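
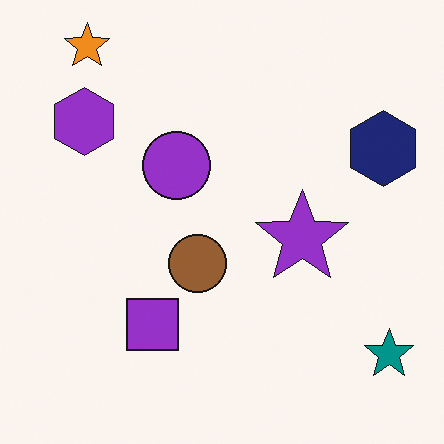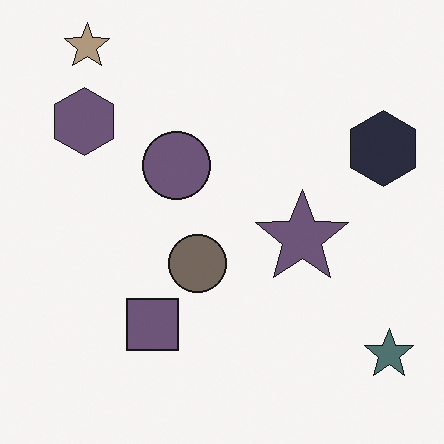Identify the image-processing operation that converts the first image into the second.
This is the original image made much more muted (saturation change).

All colors are more muted and greyish — a global saturation change.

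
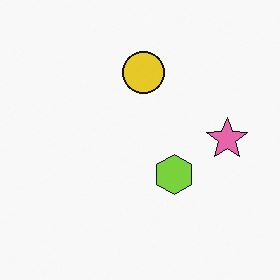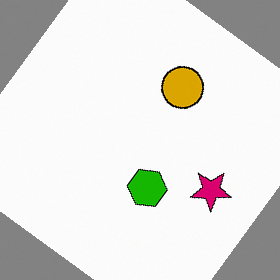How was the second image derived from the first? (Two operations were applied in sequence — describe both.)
Given much higher contrast, then rotated clockwise by a large amount — several tens of degrees.

Tones are pushed away from mid-grey across the whole image — a global contrast change. Every shape is tilted by the same angle and the image corners show triangular fill wedges — a whole-image rotation by a non-right angle.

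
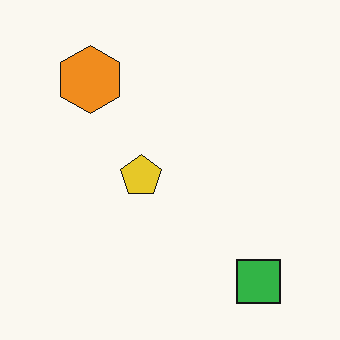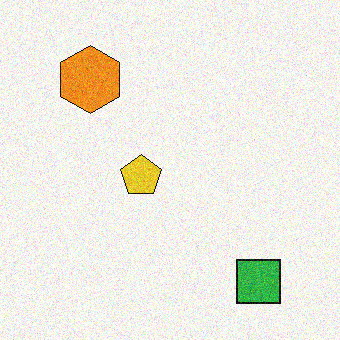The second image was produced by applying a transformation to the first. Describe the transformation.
The second image is the first degraded with visible gaussian noise.

Random speckle covers the whole image, including the flat background.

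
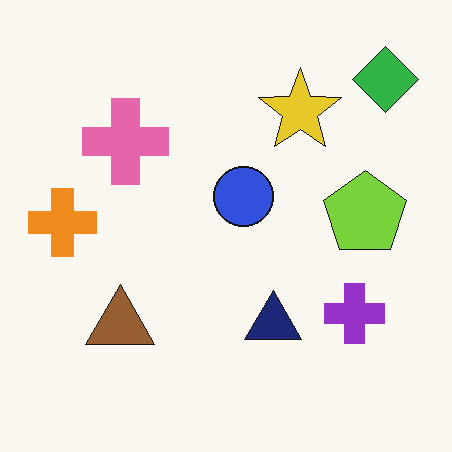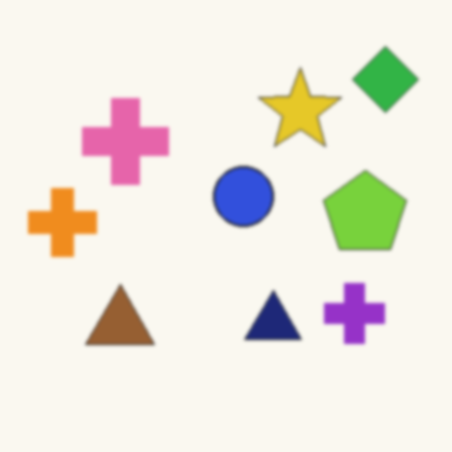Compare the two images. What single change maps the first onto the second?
The image was slightly softened.

Shape edges and outlines are uniformly softened across the whole image.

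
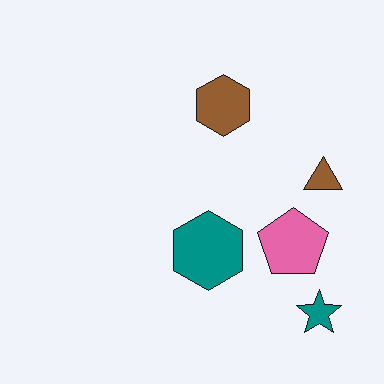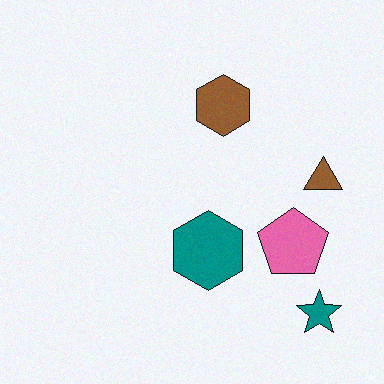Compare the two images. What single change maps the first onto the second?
It was degraded with subtle gaussian noise.

Random speckle covers the whole image, including the flat background.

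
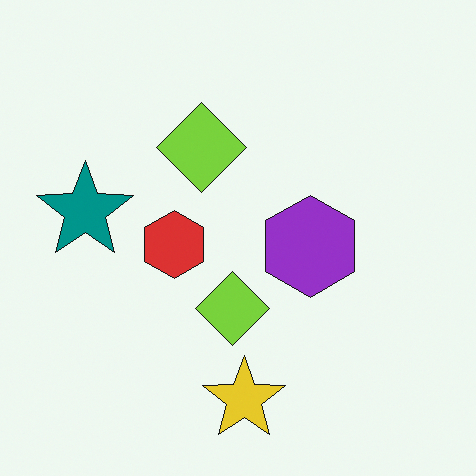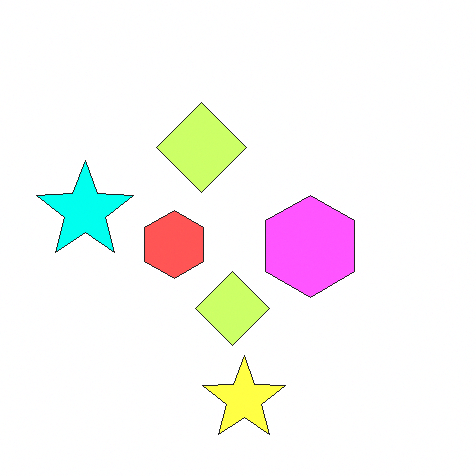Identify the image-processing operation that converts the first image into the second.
The second image is the first noticeably brightened.

Every pixel — background and shapes alike — is uniformly brightened.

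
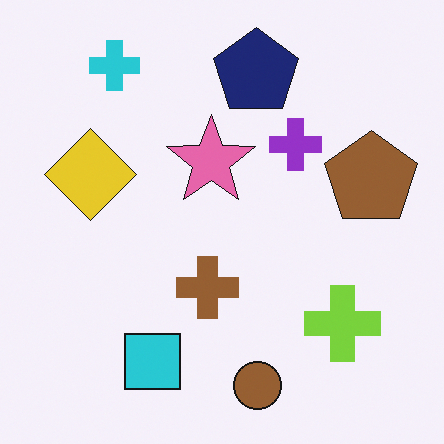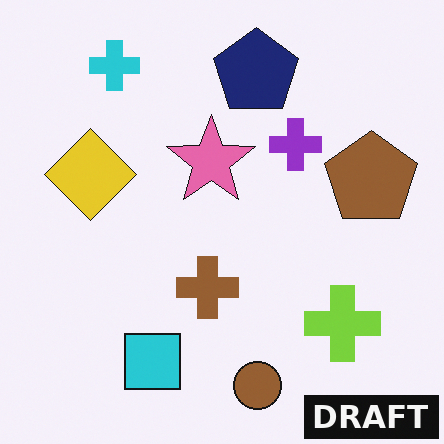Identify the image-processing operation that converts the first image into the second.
The transformation is: watermarked with the text "DRAFT" in the lower-right corner.

A dark label reading "DRAFT" appears in the lower-right corner.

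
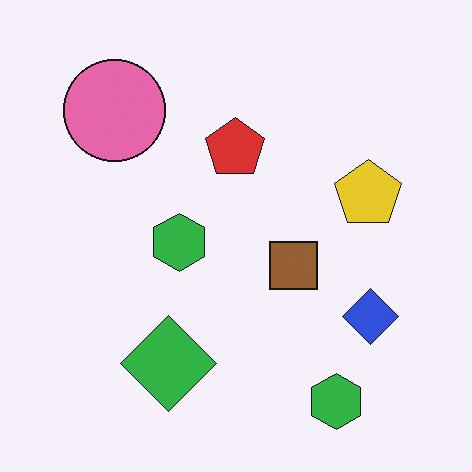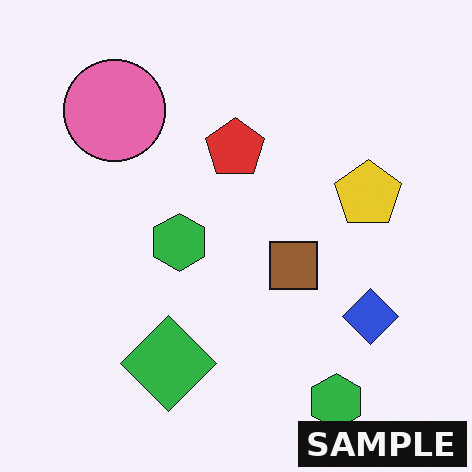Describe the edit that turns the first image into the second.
It was watermarked with the text "SAMPLE" in the lower-right corner.

A dark label reading "SAMPLE" appears in the lower-right corner.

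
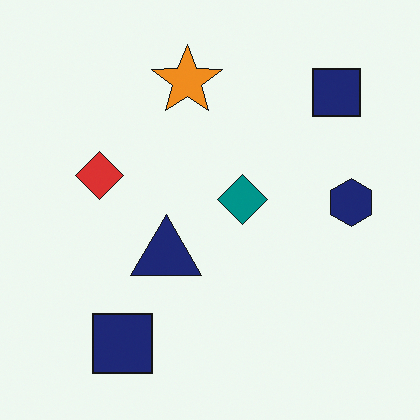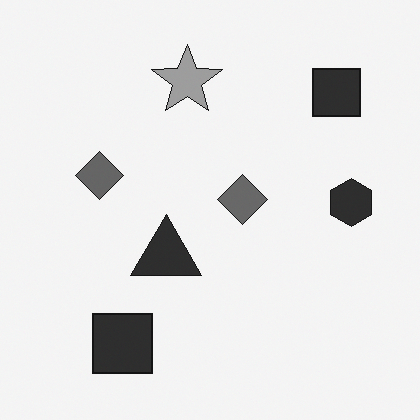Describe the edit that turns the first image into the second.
This is the original image converted to grayscale.

All color is removed — every shape is now a shade of grey.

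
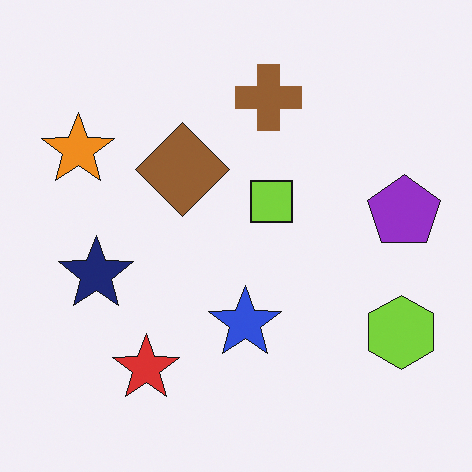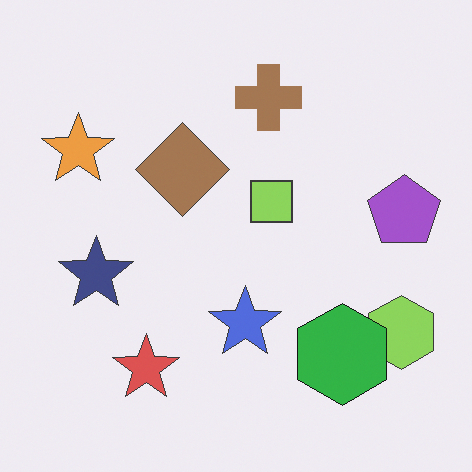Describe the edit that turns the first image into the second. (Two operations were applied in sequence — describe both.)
The transformation is: given slightly reduced contrast, then overlaid with an additional green hexagon.

Tones are pushed toward mid-grey across the whole image — a global contrast change. A green hexagon appears in the second image that is absent from the first.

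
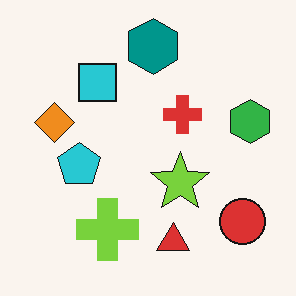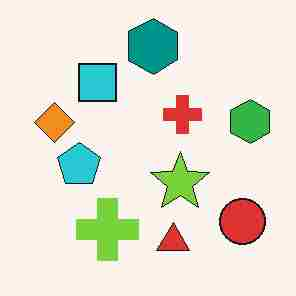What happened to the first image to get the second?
The image was heavily JPEG-compressed with obvious blocking artifacts.

Blocky 8×8 compression artifacts appear around shape edges and the flat background shows ringing — characteristic JPEG degradation.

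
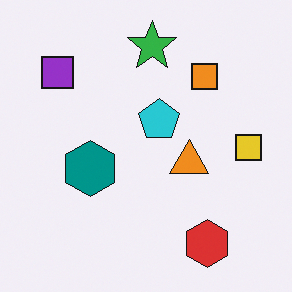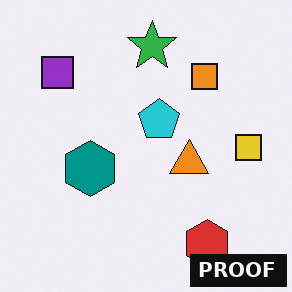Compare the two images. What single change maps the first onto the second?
Watermarked with the text "PROOF" in the lower-right corner.

A dark label reading "PROOF" appears in the lower-right corner.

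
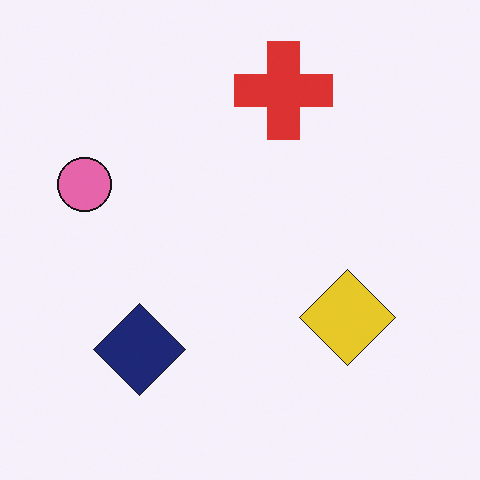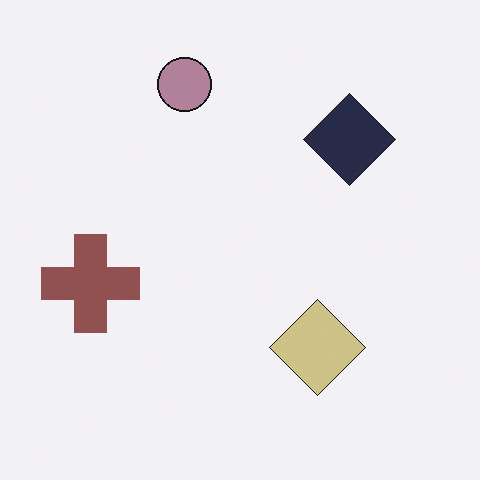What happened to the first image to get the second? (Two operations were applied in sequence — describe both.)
The second image is the first heavily desaturated, then transposed (reflected across the top-left ↔ bottom-right diagonal).

All colors are more muted and greyish — a global saturation change. Shapes have swapped their row and column positions — what was in the top-right is now in the bottom-left — a diagonal reflection.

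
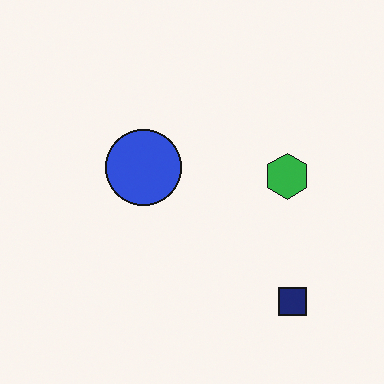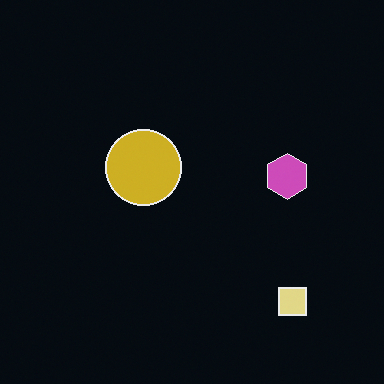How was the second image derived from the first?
The transformation is: color-inverted (negative).

The light background has become dark and every shape's color is its complement — a photographic negative.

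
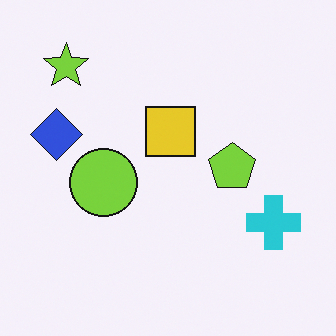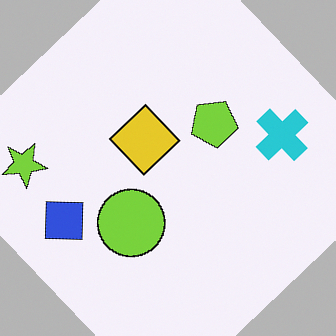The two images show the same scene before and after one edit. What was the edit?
Rotated counter-clockwise by a large amount — several tens of degrees.

Every shape is tilted by the same angle and the image corners show triangular fill wedges — a whole-image rotation by a non-right angle.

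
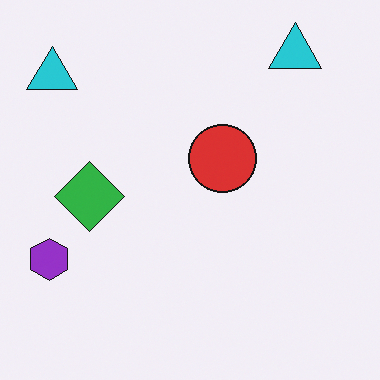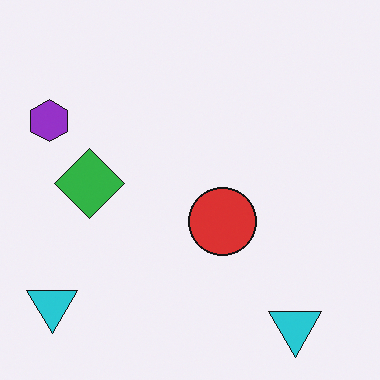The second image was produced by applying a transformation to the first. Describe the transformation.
Flipped vertically (top ↔ bottom).

The purple hexagon is in the bottom-left of the first image and the top-left of the second — shapes on opposite sides of the horizontal midline have swapped in a mirror flip.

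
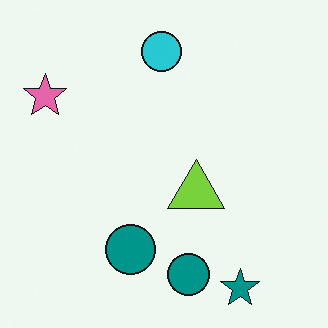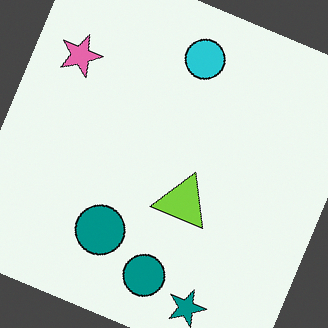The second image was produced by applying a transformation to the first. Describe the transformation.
The second image is the first rotated clockwise by a moderate amount.

Every shape is tilted by the same angle and the image corners show triangular fill wedges — a whole-image rotation by a non-right angle.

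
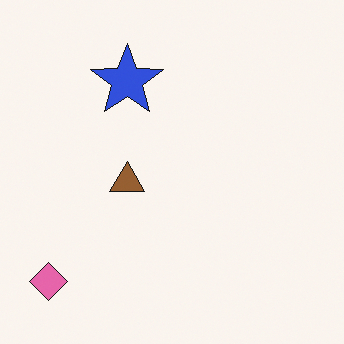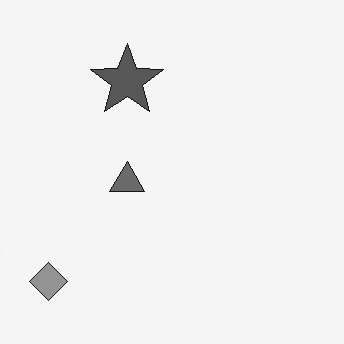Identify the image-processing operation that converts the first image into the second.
The transformation is: converted to grayscale.

All color is removed — every shape is now a shade of grey.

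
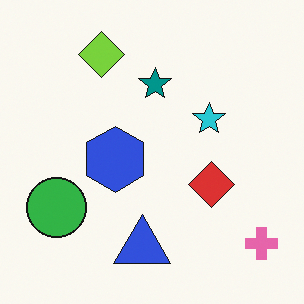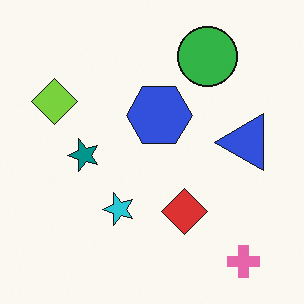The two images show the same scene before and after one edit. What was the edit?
The second image is the first transposed (reflected across the top-left ↔ bottom-right diagonal).

Shapes have swapped their row and column positions — what was in the top-right is now in the bottom-left — a diagonal reflection.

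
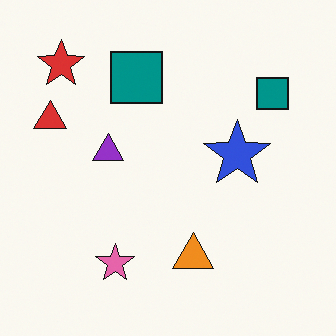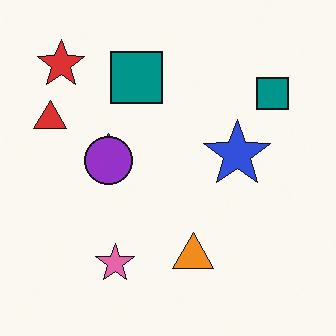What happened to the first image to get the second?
The second image is the first overlaid with an additional purple circle.

A purple circle appears in the second image that is absent from the first.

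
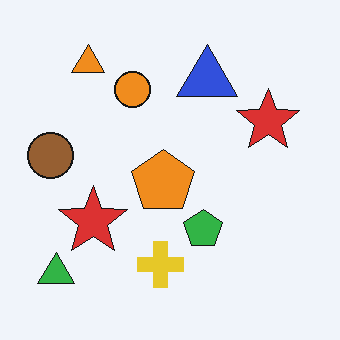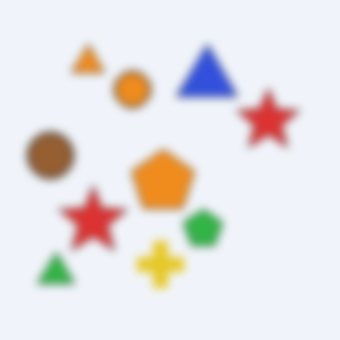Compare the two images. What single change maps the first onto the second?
This is the original image noticeably gaussian-blurred.

Shape edges and outlines are uniformly softened across the whole image.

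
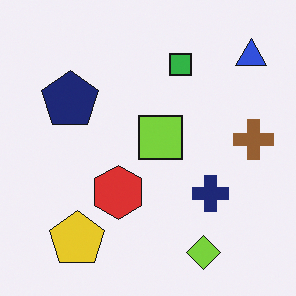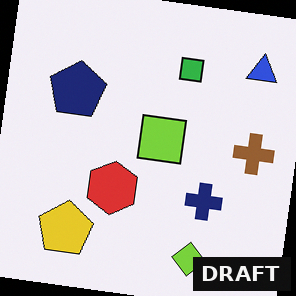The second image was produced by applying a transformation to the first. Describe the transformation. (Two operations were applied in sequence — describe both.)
This is the original image rotated clockwise by a few degrees, then watermarked with the text "DRAFT" in the lower-right corner.

Every shape is tilted by the same angle and the image corners show triangular fill wedges — a whole-image rotation by a non-right angle. A dark label reading "DRAFT" appears in the lower-right corner.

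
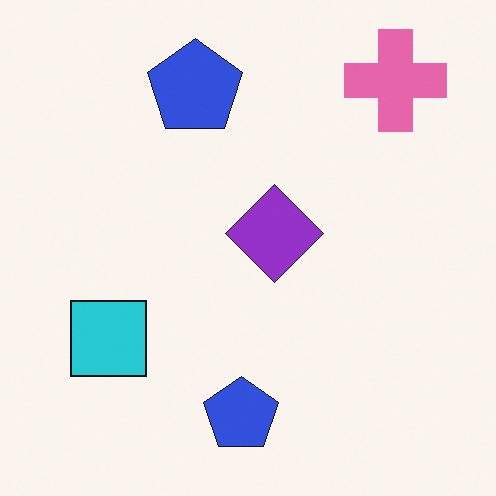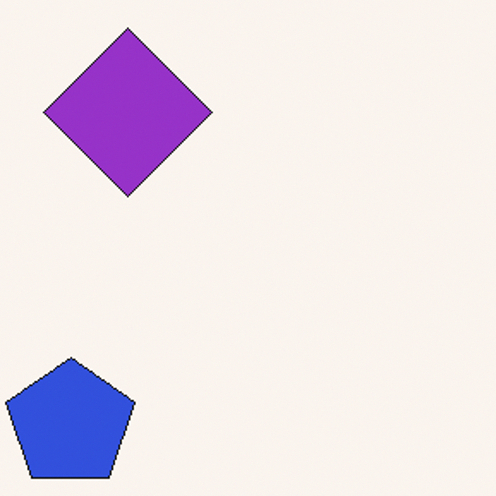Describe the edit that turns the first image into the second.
The second image is the first cropped to a noticeably smaller region and rescaled.

The visible shapes are larger and the field of view is narrower; shapes near the original edges may be partly or wholly outside the frame — a crop-and-rescale.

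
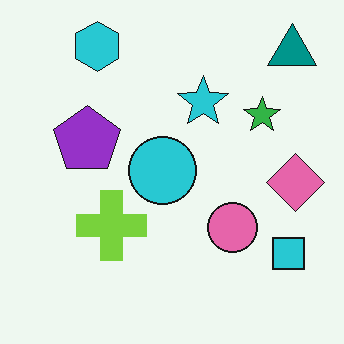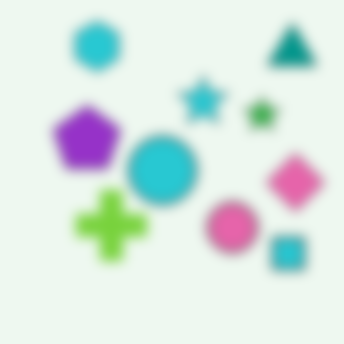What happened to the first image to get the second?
The second image is the first strongly gaussian-blurred.

Shape edges and outlines are uniformly softened across the whole image.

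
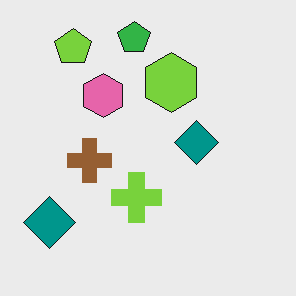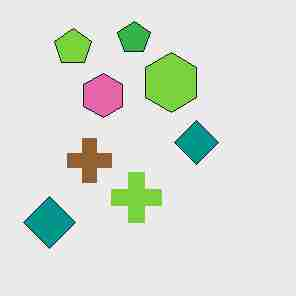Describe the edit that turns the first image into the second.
It was degraded with heavy JPEG compression.

Blocky 8×8 compression artifacts appear around shape edges and the flat background shows ringing — characteristic JPEG degradation.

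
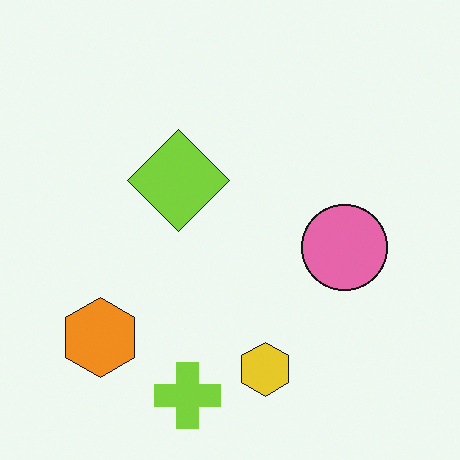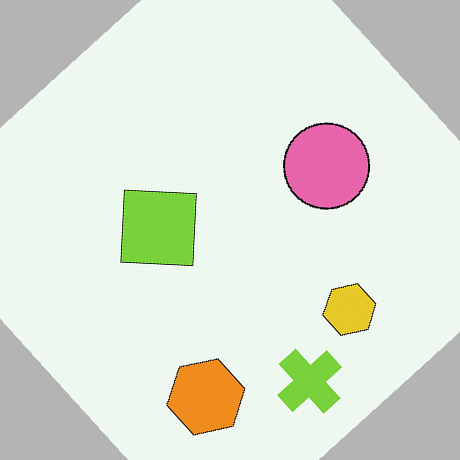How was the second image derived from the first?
It was rotated counter-clockwise by a large amount — several tens of degrees.

Every shape is tilted by the same angle and the image corners show triangular fill wedges — a whole-image rotation by a non-right angle.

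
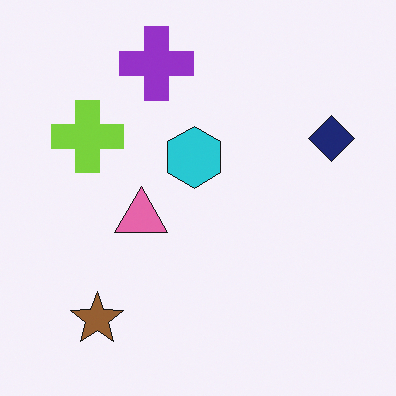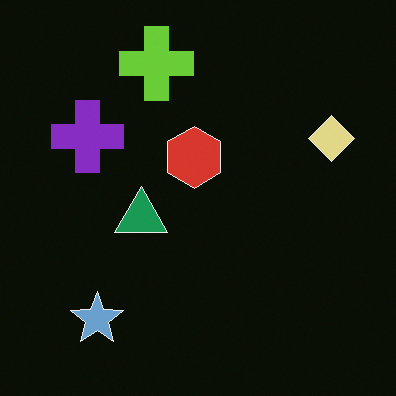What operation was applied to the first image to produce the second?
This is the original image color-inverted (negative).

The light background has become dark and every shape's color is its complement — a photographic negative.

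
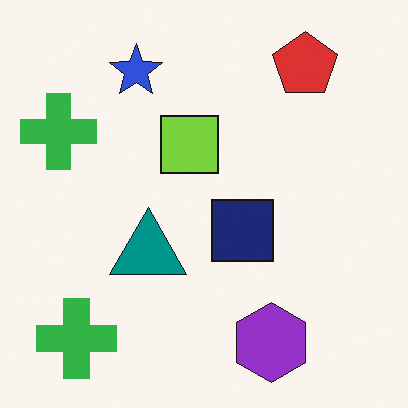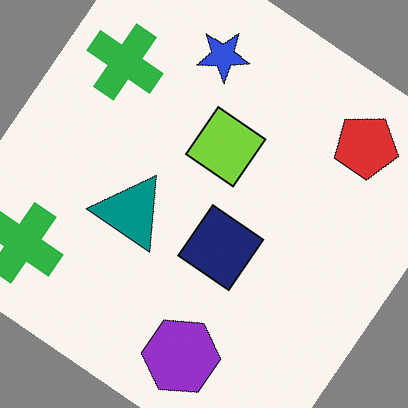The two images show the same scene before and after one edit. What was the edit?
It was rotated clockwise by a large amount — several tens of degrees.

Every shape is tilted by the same angle and the image corners show triangular fill wedges — a whole-image rotation by a non-right angle.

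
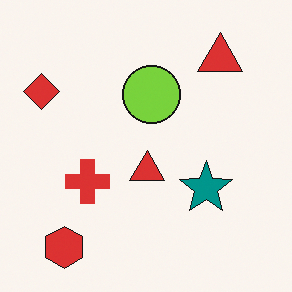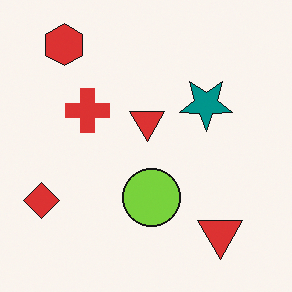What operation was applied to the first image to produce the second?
The image was flipped vertically (top ↔ bottom).

The red hexagon is in the bottom-left of the first image and the top-left of the second — shapes on opposite sides of the horizontal midline have swapped in a mirror flip.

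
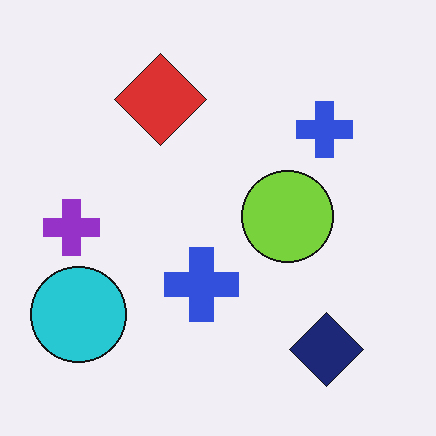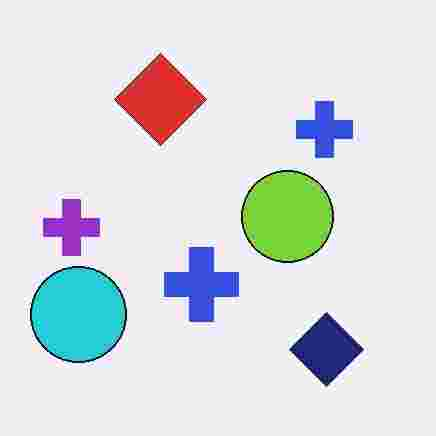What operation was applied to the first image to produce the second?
It was degraded with heavy JPEG compression.

Blocky 8×8 compression artifacts appear around shape edges and the flat background shows ringing — characteristic JPEG degradation.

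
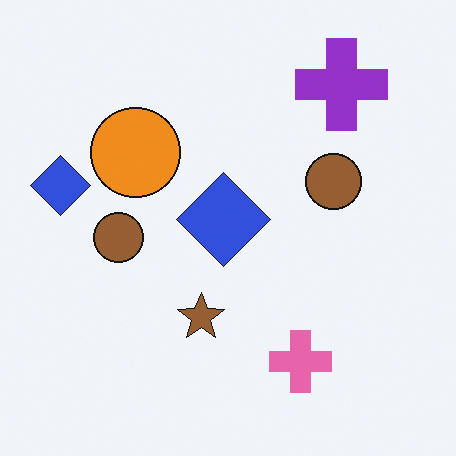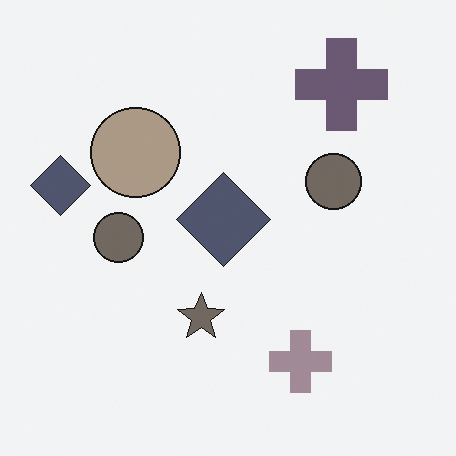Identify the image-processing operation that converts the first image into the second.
Heavily desaturated.

All colors are more muted and greyish — a global saturation change.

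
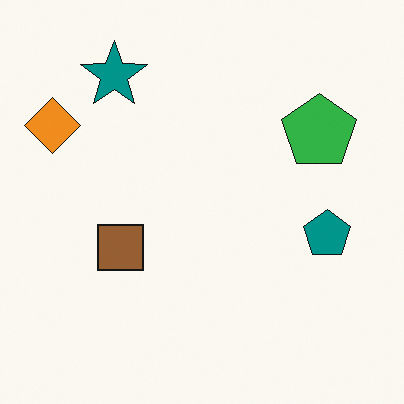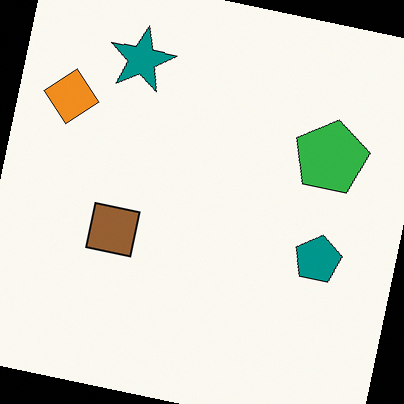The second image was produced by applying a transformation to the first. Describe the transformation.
It was rotated clockwise by a slight angle.

Every shape is tilted by the same angle and the image corners show triangular fill wedges — a whole-image rotation by a non-right angle.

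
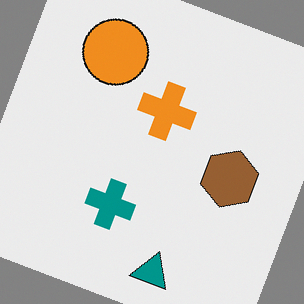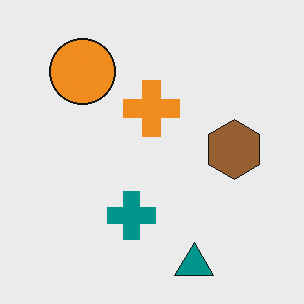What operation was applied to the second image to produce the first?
This is the original image rotated clockwise by a clearly visible amount.

Every shape is tilted by the same angle and the image corners show triangular fill wedges — a whole-image rotation by a non-right angle.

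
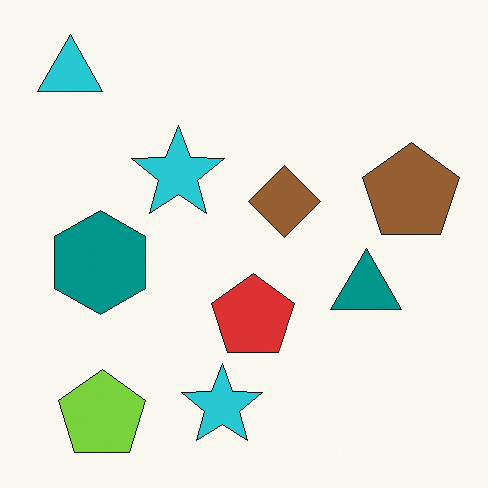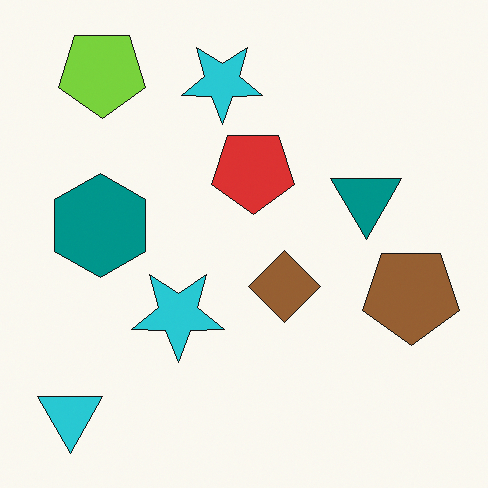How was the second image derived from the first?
It was flipped vertically (top ↔ bottom).

The cyan triangle is in the top-left of the first image and the bottom-left of the second — shapes on opposite sides of the horizontal midline have swapped in a mirror flip.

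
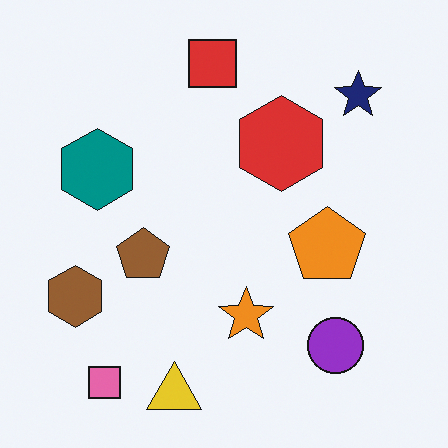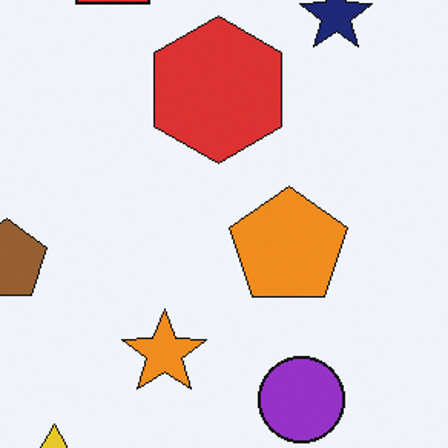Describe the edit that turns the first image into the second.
The transformation is: cropped to a modestly smaller region and rescaled.

The visible shapes are larger and the field of view is narrower; shapes near the original edges may be partly or wholly outside the frame — a crop-and-rescale.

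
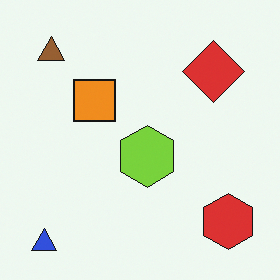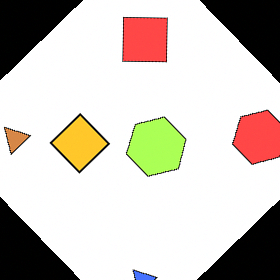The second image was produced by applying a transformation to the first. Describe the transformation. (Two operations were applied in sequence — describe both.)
The transformation is: brightened a lot, then rotated counter-clockwise by a large amount — several tens of degrees.

Every pixel — background and shapes alike — is uniformly brightened. Every shape is tilted by the same angle and the image corners show triangular fill wedges — a whole-image rotation by a non-right angle.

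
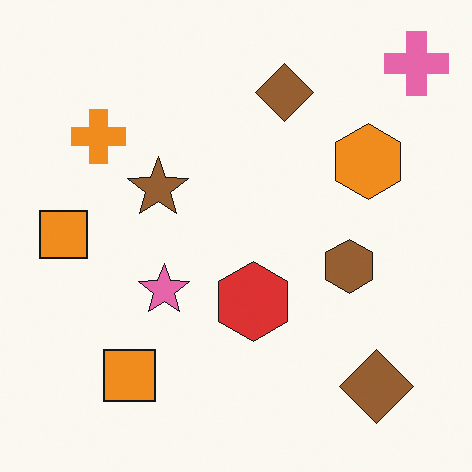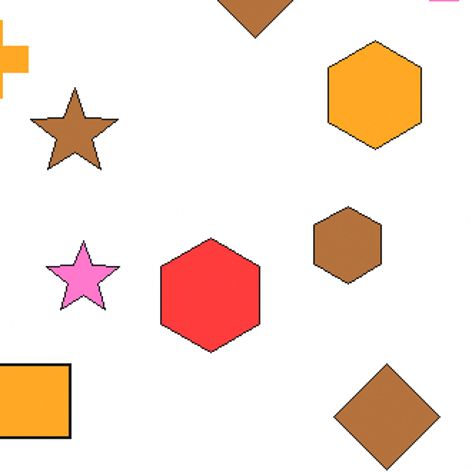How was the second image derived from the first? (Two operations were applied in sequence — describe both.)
It was slightly brightened, then cropped slightly and scaled back up.

Every pixel — background and shapes alike — is uniformly brightened. The visible shapes are larger and the field of view is narrower; shapes near the original edges may be partly or wholly outside the frame — a crop-and-rescale.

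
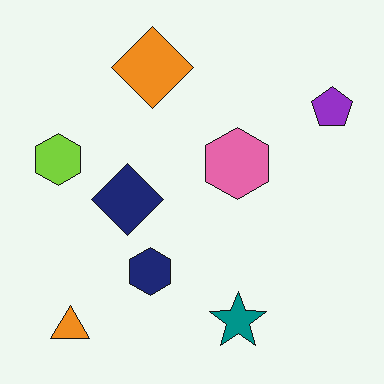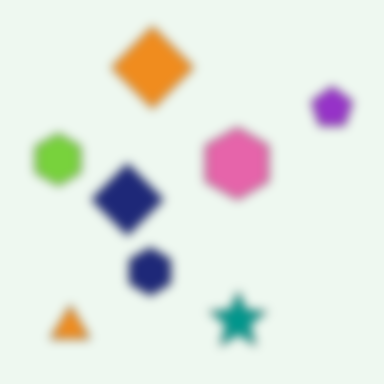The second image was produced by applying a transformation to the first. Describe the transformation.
This is the original image heavily blurred.

Shape edges and outlines are uniformly softened across the whole image.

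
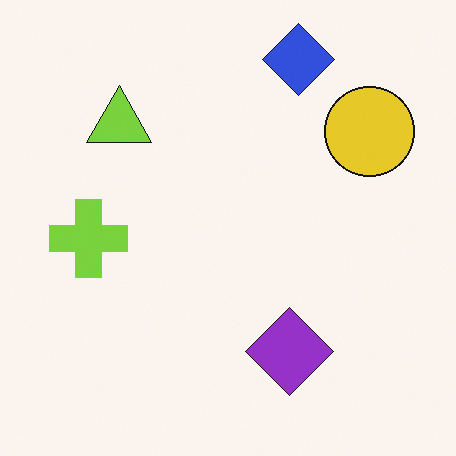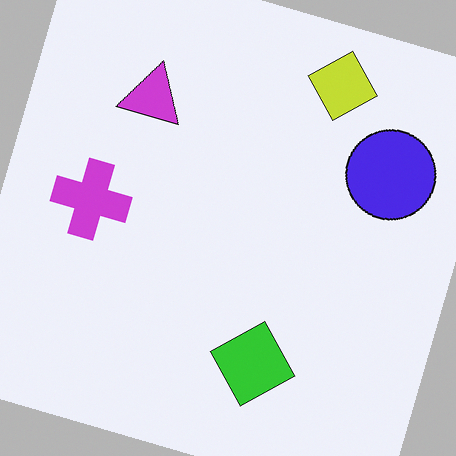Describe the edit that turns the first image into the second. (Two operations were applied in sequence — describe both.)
It was hue-shifted through roughly half the color wheel, then rotated clockwise by a clearly visible amount.

Every shape's color has rotated by the same amount around the hue wheel — a uniform hue shift. Every shape is tilted by the same angle and the image corners show triangular fill wedges — a whole-image rotation by a non-right angle.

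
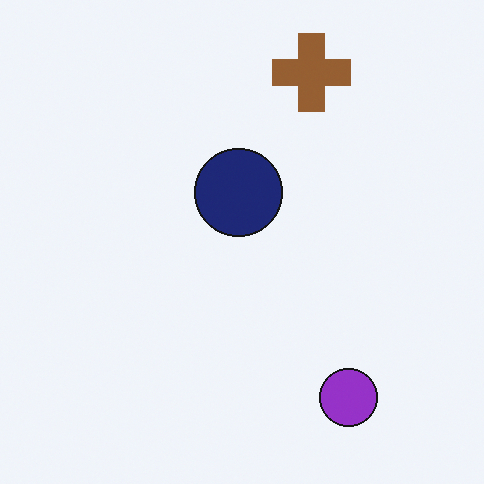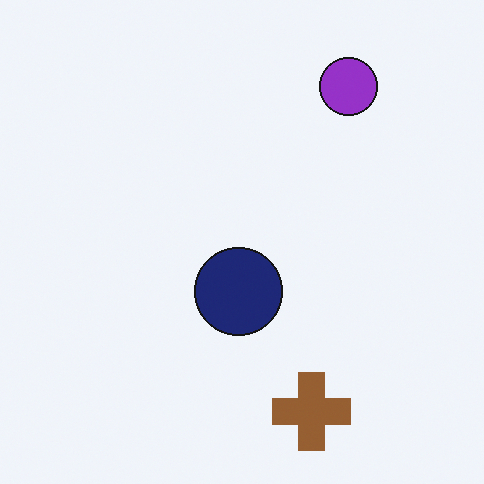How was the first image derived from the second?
Flipped vertically (top ↔ bottom).

The brown cross is in the bottom of the second image and the top of the first — shapes on opposite sides of the horizontal midline have swapped in a mirror flip.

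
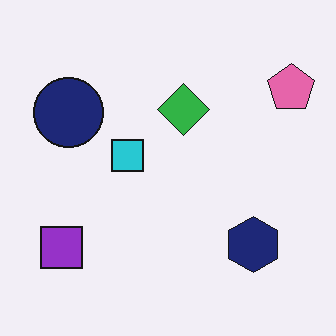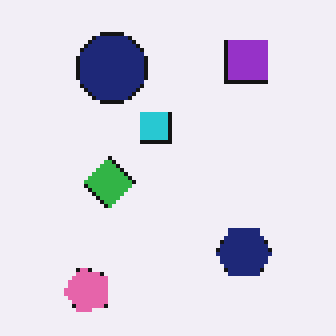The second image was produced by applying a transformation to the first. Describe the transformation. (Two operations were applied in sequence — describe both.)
Transposed (reflected across the top-left ↔ bottom-right diagonal), then lightly pixelated (a mild mosaic effect).

Shapes have swapped their row and column positions — what was in the top-right is now in the bottom-left — a diagonal reflection. Shapes are reduced to large square blocks; fine edges and outlines are lost — a downscale-then-upscale (mosaic) effect.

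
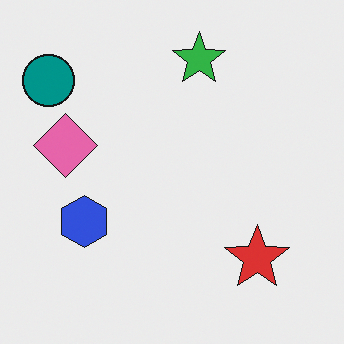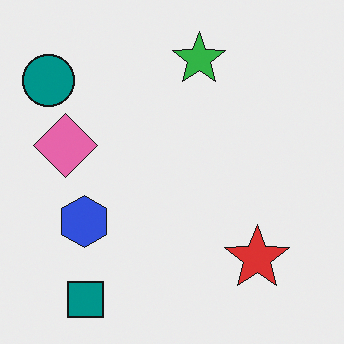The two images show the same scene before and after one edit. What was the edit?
The second image is the first overlaid with an additional teal square.

A teal square appears in the second image that is absent from the first.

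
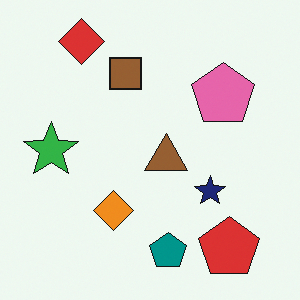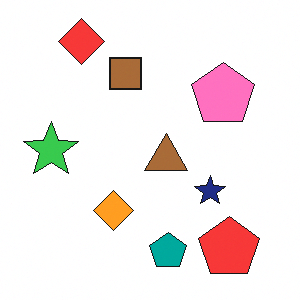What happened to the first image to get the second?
It was brightened a little.

Every pixel — background and shapes alike — is uniformly brightened.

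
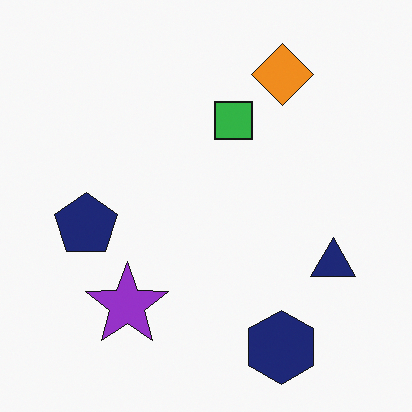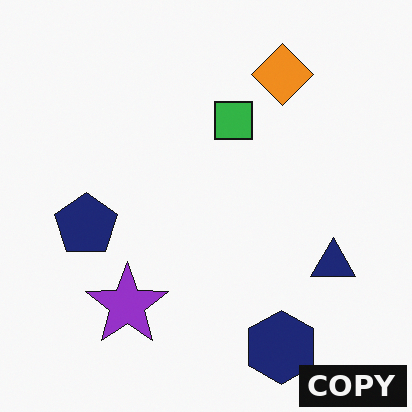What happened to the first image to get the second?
The transformation is: watermarked with the text "COPY" in the lower-right corner.

A dark label reading "COPY" appears in the lower-right corner.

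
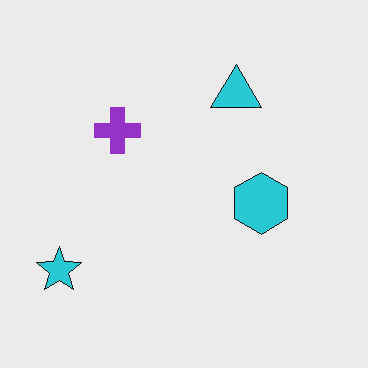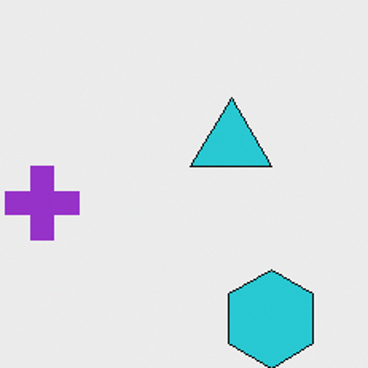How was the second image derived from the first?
It was cropped to a modestly smaller region and rescaled.

The visible shapes are larger and the field of view is narrower; shapes near the original edges may be partly or wholly outside the frame — a crop-and-rescale.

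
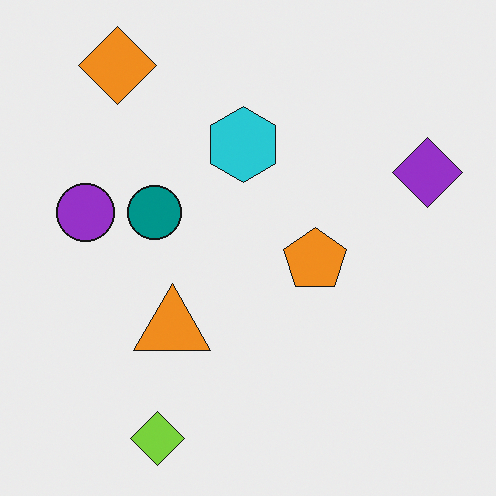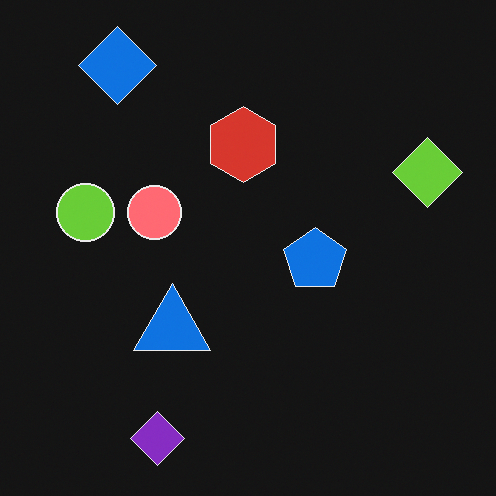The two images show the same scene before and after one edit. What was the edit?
It was color-inverted (negative).

The light background has become dark and every shape's color is its complement — a photographic negative.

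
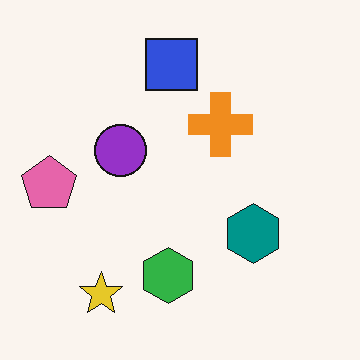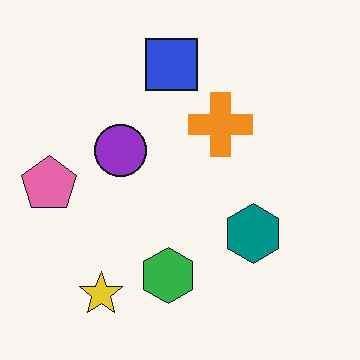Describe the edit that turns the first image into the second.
The second image is the first JPEG-compressed with visible artifacts.

Blocky 8×8 compression artifacts appear around shape edges and the flat background shows ringing — characteristic JPEG degradation.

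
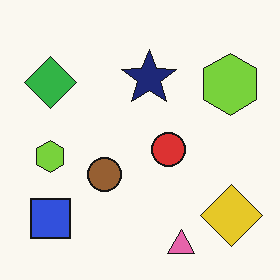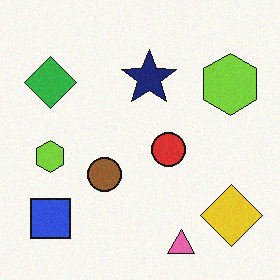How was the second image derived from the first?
This is the original image degraded with light additive noise.

Random speckle covers the whole image, including the flat background.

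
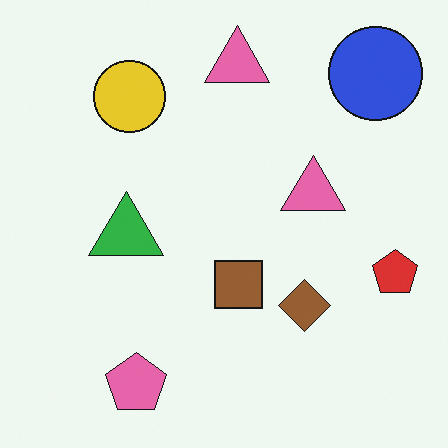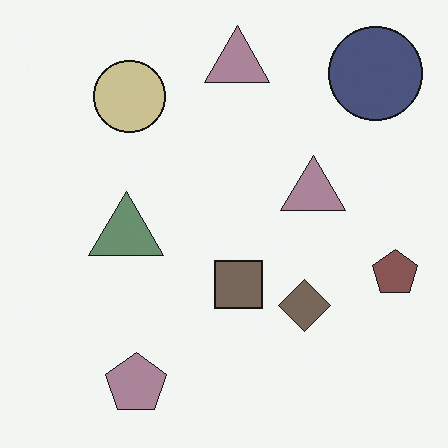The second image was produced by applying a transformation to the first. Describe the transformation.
The image was made much more muted (saturation change).

All colors are more muted and greyish — a global saturation change.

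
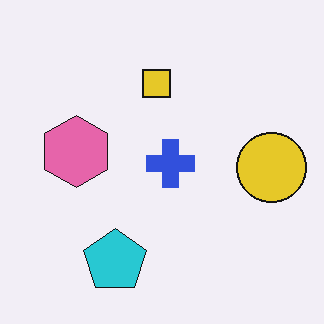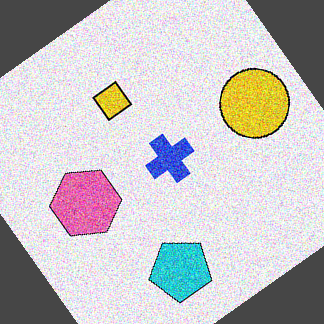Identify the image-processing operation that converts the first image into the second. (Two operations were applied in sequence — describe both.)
The transformation is: degraded with a thick layer of grain, then rotated counter-clockwise by a large amount — several tens of degrees.

Random speckle covers the whole image, including the flat background. Every shape is tilted by the same angle and the image corners show triangular fill wedges — a whole-image rotation by a non-right angle.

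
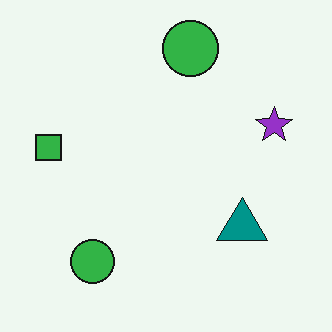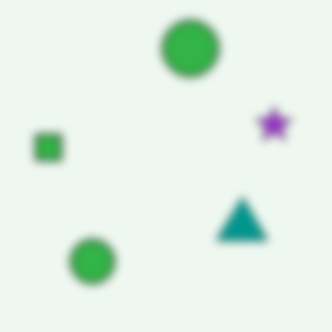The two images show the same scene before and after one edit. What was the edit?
This is the original image noticeably gaussian-blurred.

Shape edges and outlines are uniformly softened across the whole image.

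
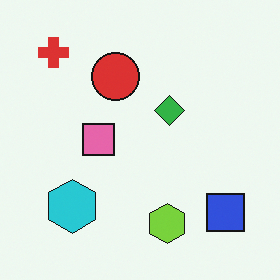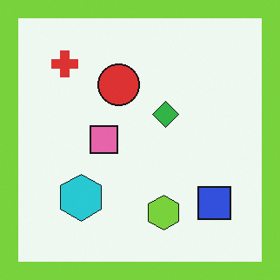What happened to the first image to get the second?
It was framed with a lime border.

A solid lime frame runs around the edge of the second image, with the content slightly shrunk inside it.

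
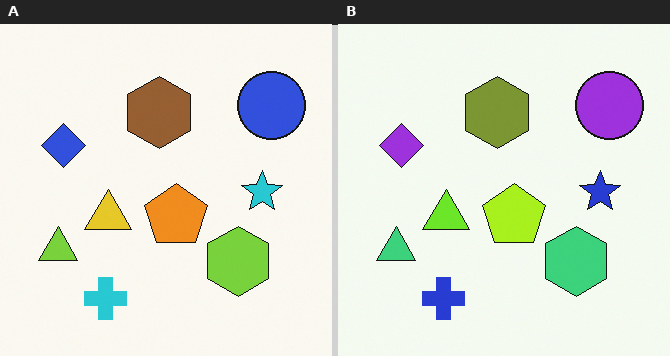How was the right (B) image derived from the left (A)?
It was hue-shifted by a small amount.

Every shape's color has rotated by the same amount around the hue wheel — a uniform hue shift.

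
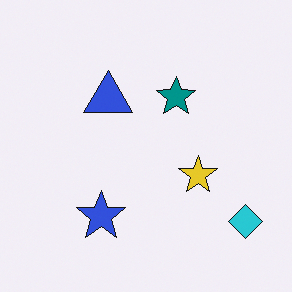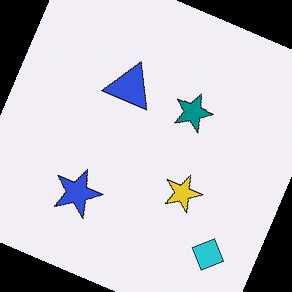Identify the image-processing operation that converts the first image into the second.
This is the original image rotated clockwise by a moderate amount.

Every shape is tilted by the same angle and the image corners show triangular fill wedges — a whole-image rotation by a non-right angle.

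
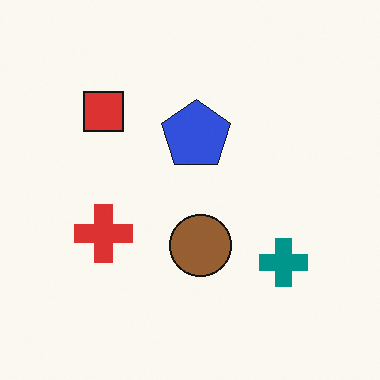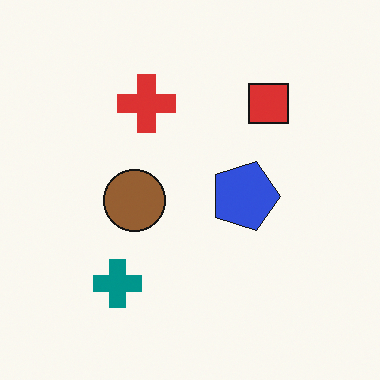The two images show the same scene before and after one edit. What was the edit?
This is the original image rotated 90° clockwise.

The teal cross sits in the bottom-right of the first image and the bottom-left of the second — consistent with a whole-image 90° clockwise rotation.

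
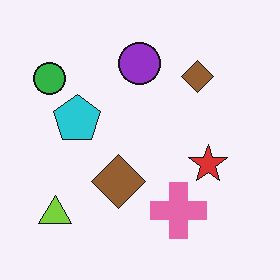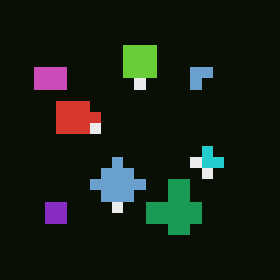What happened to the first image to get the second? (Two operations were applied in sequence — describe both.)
It was color-inverted (negative), then heavily pixelated into large blocks.

The light background has become dark and every shape's color is its complement — a photographic negative. Shapes are reduced to large square blocks; fine edges and outlines are lost — a downscale-then-upscale (mosaic) effect.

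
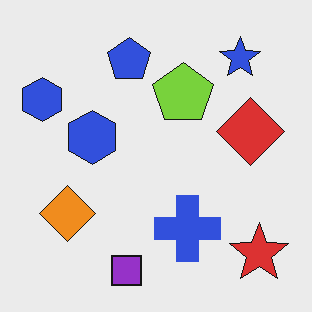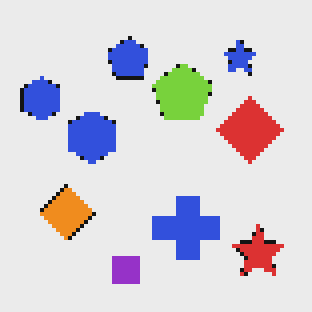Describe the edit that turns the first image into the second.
This is the original image lightly pixelated (a mild mosaic effect).

Shapes are reduced to large square blocks; fine edges and outlines are lost — a downscale-then-upscale (mosaic) effect.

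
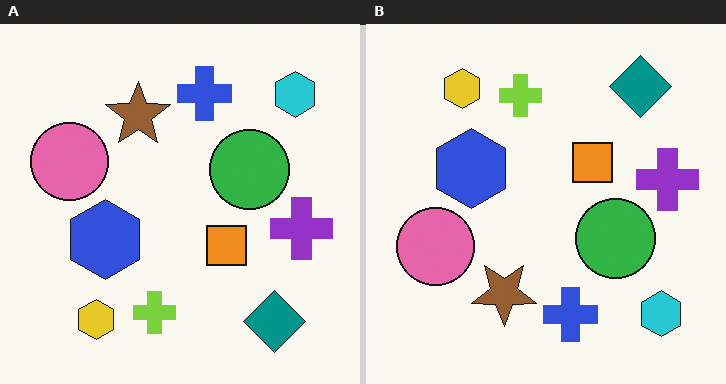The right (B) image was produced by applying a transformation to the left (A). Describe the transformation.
The transformation is: flipped vertically (top ↔ bottom).

The teal diamond is in the bottom-right of the left (A) image and the top-right of the right (B) — shapes on opposite sides of the horizontal midline have swapped in a mirror flip.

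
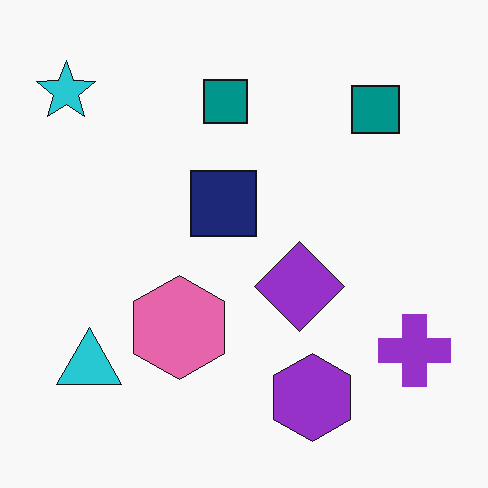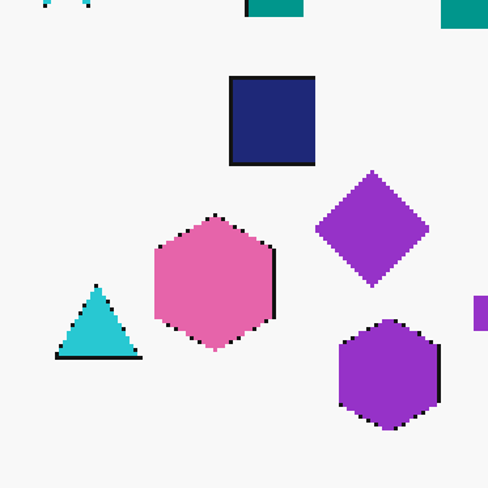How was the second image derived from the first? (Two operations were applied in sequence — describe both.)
The transformation is: mildly pixelated, then cropped slightly and scaled back up.

Shapes are reduced to large square blocks; fine edges and outlines are lost — a downscale-then-upscale (mosaic) effect. The visible shapes are larger and the field of view is narrower; shapes near the original edges may be partly or wholly outside the frame — a crop-and-rescale.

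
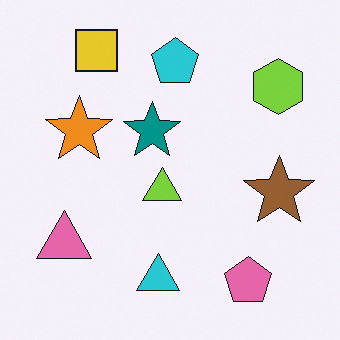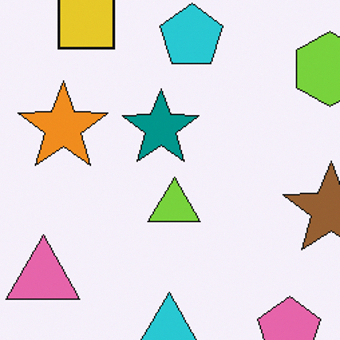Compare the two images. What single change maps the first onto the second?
The image was cropped to a modestly smaller region and rescaled.

The visible shapes are larger and the field of view is narrower; shapes near the original edges may be partly or wholly outside the frame — a crop-and-rescale.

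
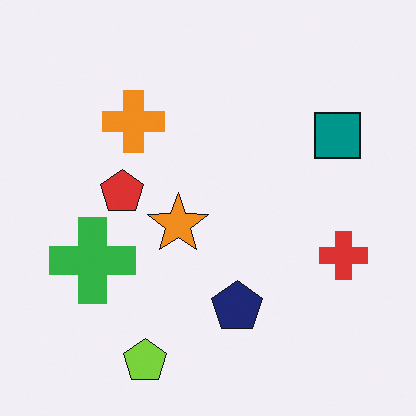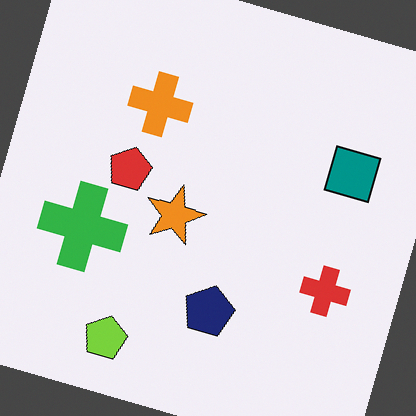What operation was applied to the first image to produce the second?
The image was rotated clockwise by a moderate amount.

Every shape is tilted by the same angle and the image corners show triangular fill wedges — a whole-image rotation by a non-right angle.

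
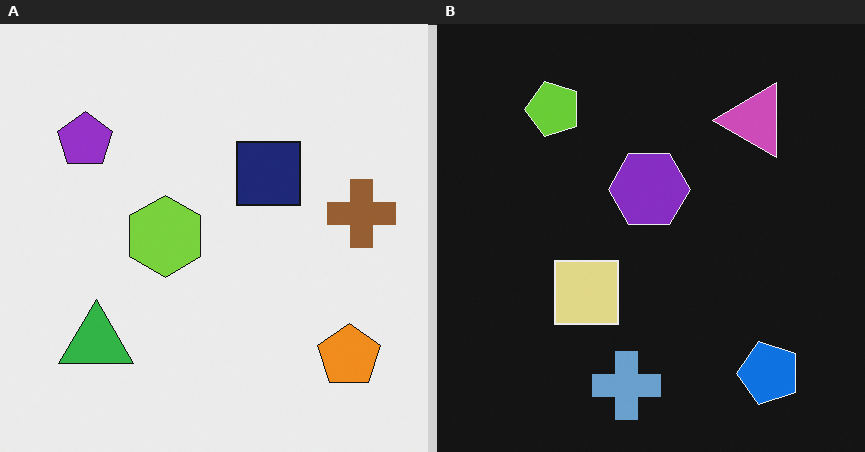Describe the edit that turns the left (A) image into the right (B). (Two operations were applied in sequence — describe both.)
This is the original image transposed (reflected across the top-left ↔ bottom-right diagonal), then color-inverted (negative).

Shapes have swapped their row and column positions — what was in the top-right is now in the bottom-left — a diagonal reflection. The light background has become dark and every shape's color is its complement — a photographic negative.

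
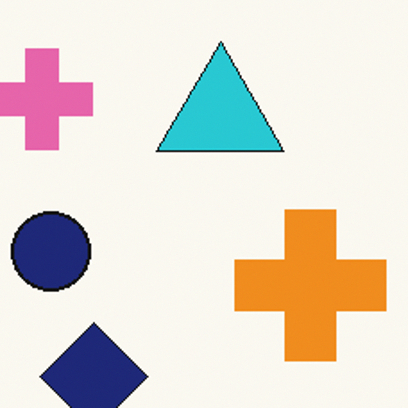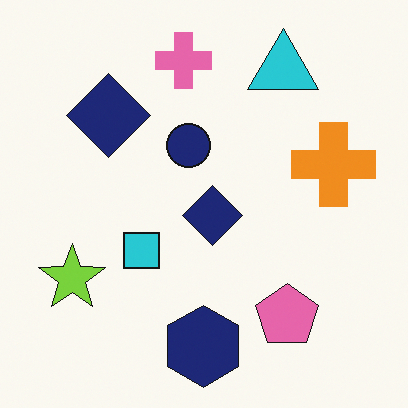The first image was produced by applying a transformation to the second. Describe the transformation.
Cropped tightly and scaled back up.

The visible shapes are larger and the field of view is narrower; shapes near the original edges may be partly or wholly outside the frame — a crop-and-rescale.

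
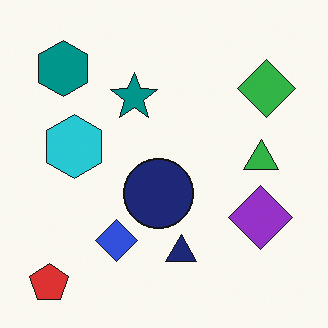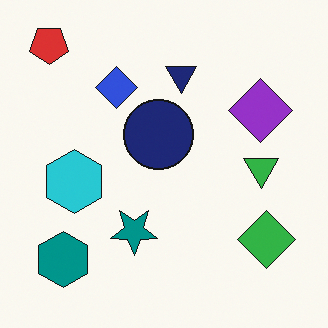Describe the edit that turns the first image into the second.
The image was flipped vertically (top ↔ bottom).

The red pentagon is in the bottom-left of the first image and the top-left of the second — shapes on opposite sides of the horizontal midline have swapped in a mirror flip.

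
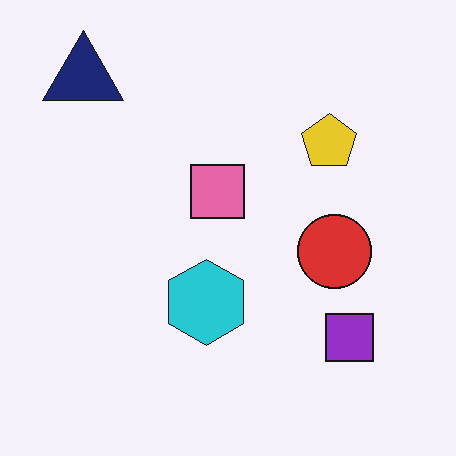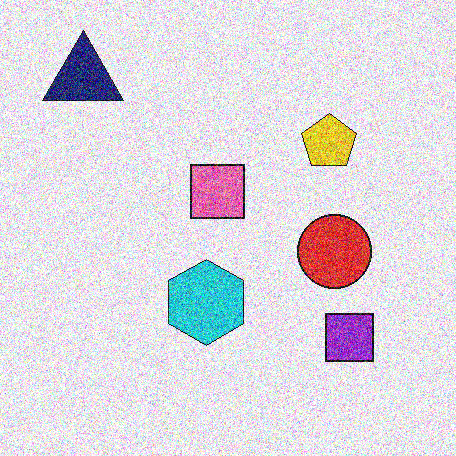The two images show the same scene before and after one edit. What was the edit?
It was degraded with heavy additive noise.

Random speckle covers the whole image, including the flat background.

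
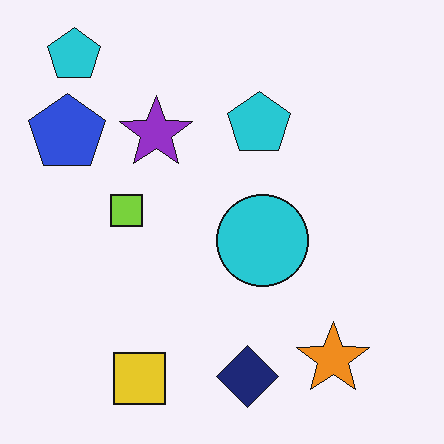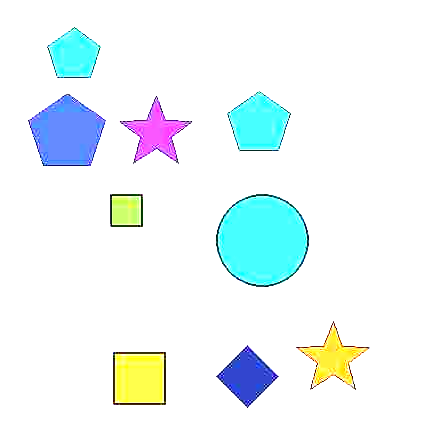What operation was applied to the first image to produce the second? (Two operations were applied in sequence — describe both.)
It was degraded with heavy JPEG compression, then substantially brightened.

Blocky 8×8 compression artifacts appear around shape edges and the flat background shows ringing — characteristic JPEG degradation. Every pixel — background and shapes alike — is uniformly brightened.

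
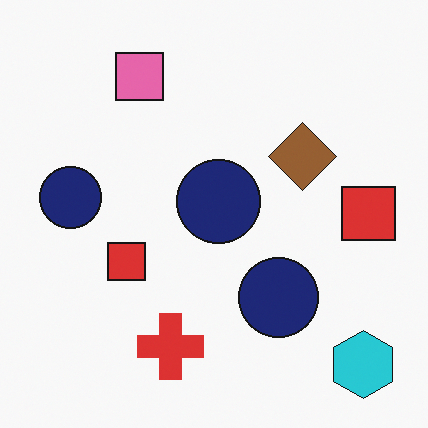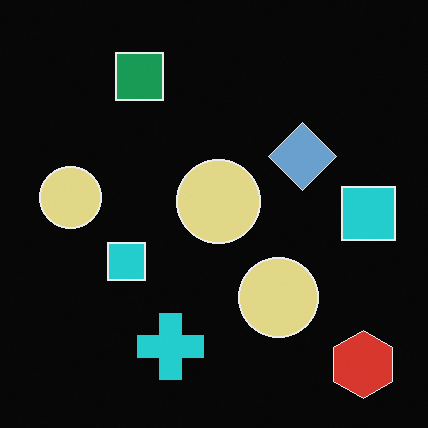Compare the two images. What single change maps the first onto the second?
Color-inverted (negative).

The light background has become dark and every shape's color is its complement — a photographic negative.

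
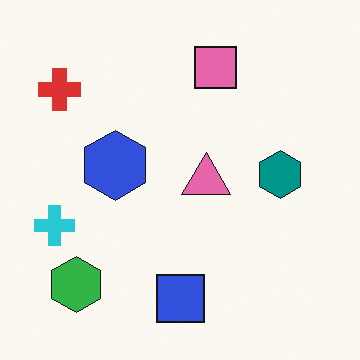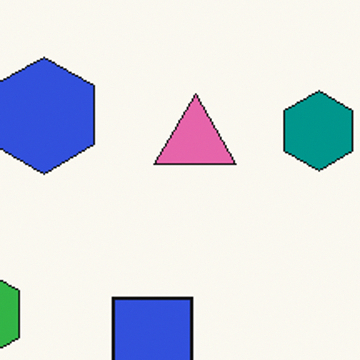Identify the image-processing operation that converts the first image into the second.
This is the original image cropped tightly and scaled back up.

The visible shapes are larger and the field of view is narrower; shapes near the original edges may be partly or wholly outside the frame — a crop-and-rescale.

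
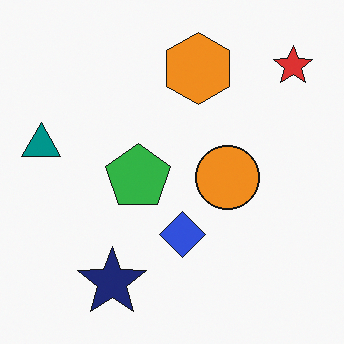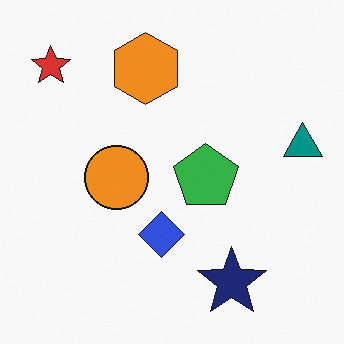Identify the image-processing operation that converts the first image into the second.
The image was flipped horizontally (left ↔ right).

The teal triangle is in the left of the first image and the right of the second — shapes on opposite sides of the vertical midline have swapped in a mirror flip.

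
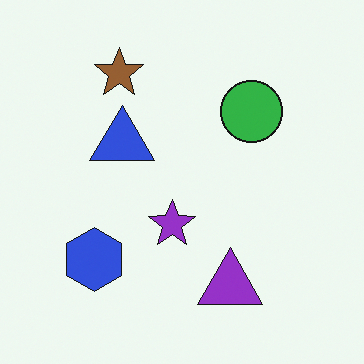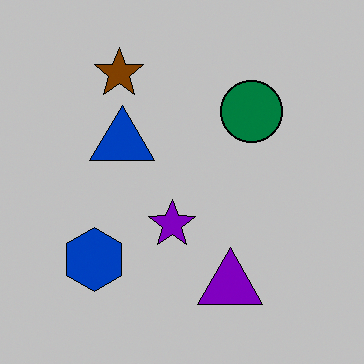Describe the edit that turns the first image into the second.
The second image is the first heavily posterized to just a handful of flat colors.

Each flat color has snapped to a coarser quantized level — most visibly, the near-white background has dropped to a flat grey.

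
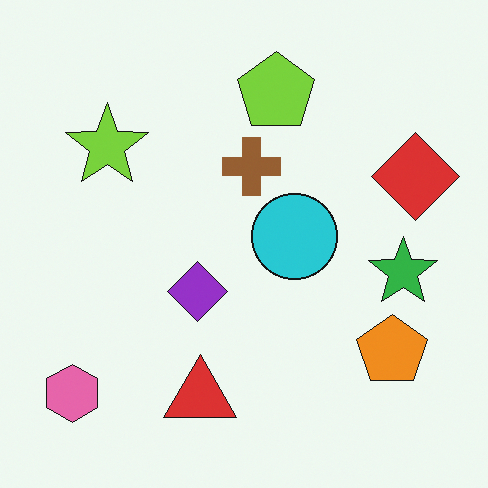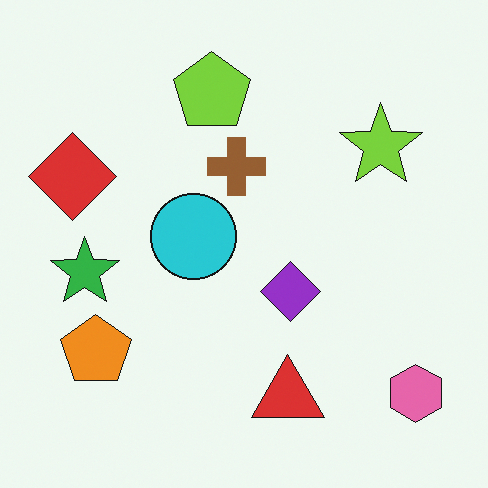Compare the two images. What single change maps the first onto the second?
It was flipped horizontally (left ↔ right).

The pink hexagon is in the bottom-left of the first image and the bottom-right of the second — shapes on opposite sides of the vertical midline have swapped in a mirror flip.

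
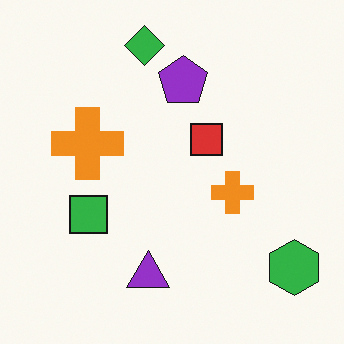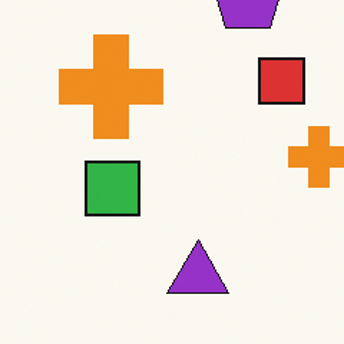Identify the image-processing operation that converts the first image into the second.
Cropped to a modestly smaller region and rescaled.

The visible shapes are larger and the field of view is narrower; shapes near the original edges may be partly or wholly outside the frame — a crop-and-rescale.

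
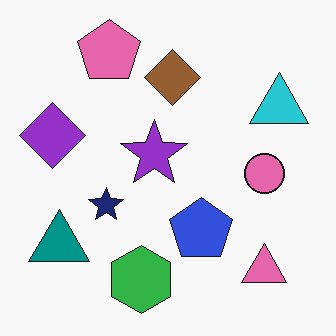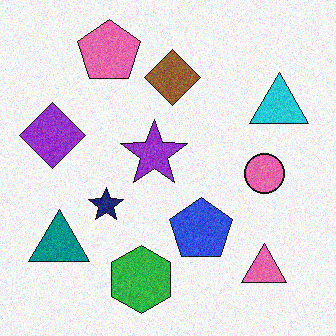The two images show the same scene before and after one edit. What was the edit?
It was degraded with moderate additive noise.

Random speckle covers the whole image, including the flat background.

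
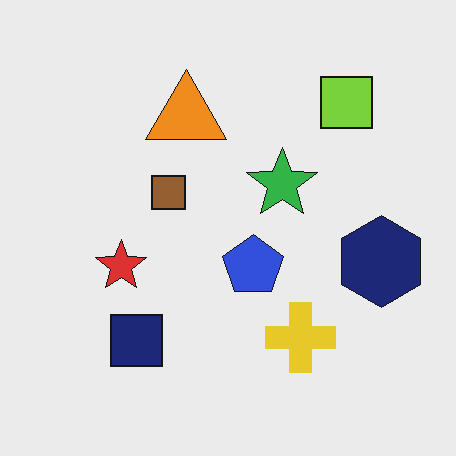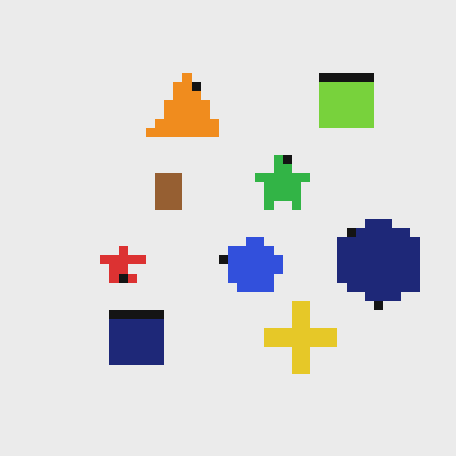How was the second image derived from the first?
The image was heavily pixelated into large blocks.

Shapes are reduced to large square blocks; fine edges and outlines are lost — a downscale-then-upscale (mosaic) effect.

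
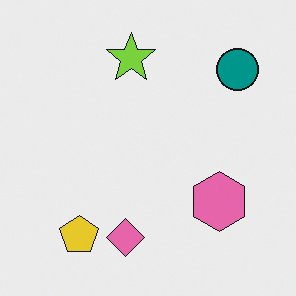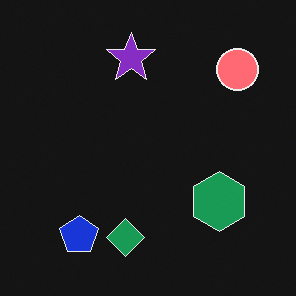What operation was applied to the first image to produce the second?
It was color-inverted (negative).

The light background has become dark and every shape's color is its complement — a photographic negative.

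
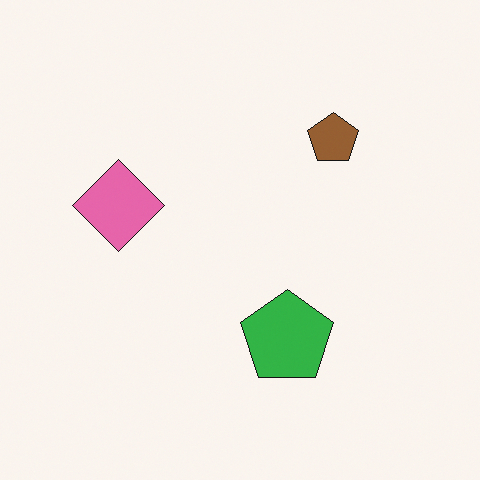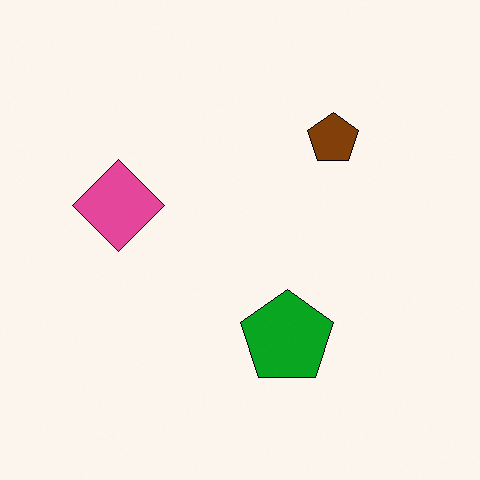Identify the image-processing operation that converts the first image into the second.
It was given slightly increased contrast.

Tones are pushed away from mid-grey across the whole image — a global contrast change.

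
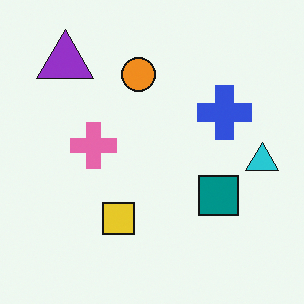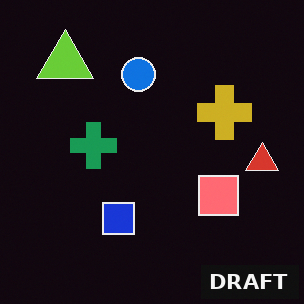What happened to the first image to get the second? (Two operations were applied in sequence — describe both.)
The second image is the first color-inverted (negative), then watermarked with the text "DRAFT" in the lower-right corner.

The light background has become dark and every shape's color is its complement — a photographic negative. A dark label reading "DRAFT" appears in the lower-right corner.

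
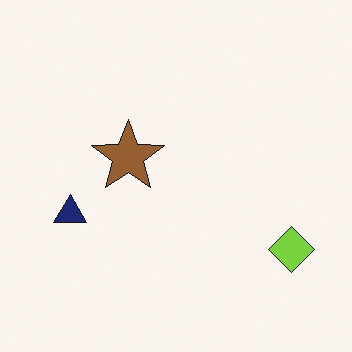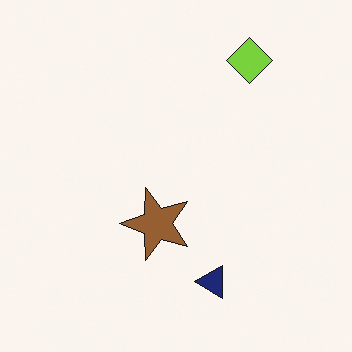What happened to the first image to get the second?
It was rotated 90° counter-clockwise.

The lime diamond sits in the bottom-right of the first image and the top-right of the second — consistent with a whole-image 90° counter-clockwise rotation.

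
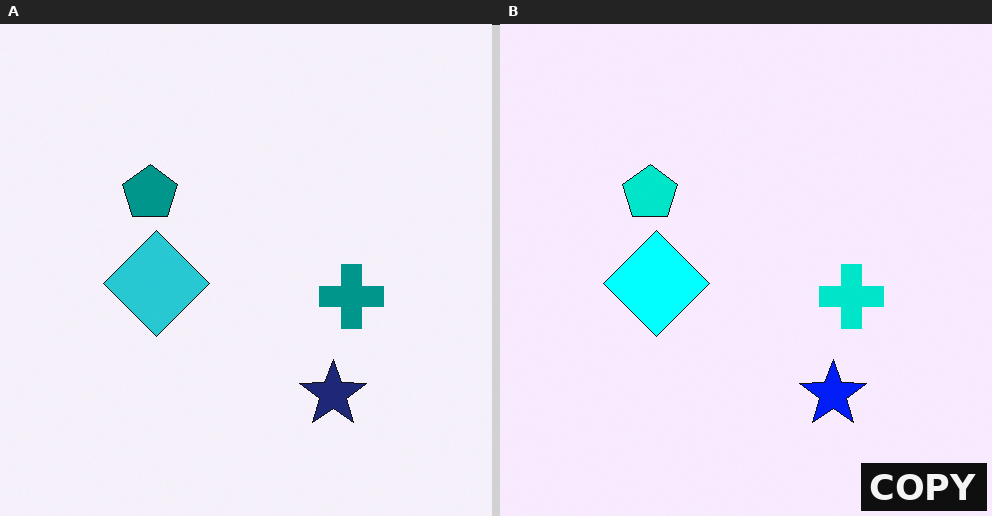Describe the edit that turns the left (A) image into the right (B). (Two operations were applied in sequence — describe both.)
The image was made much more vivid (saturation change), then watermarked with the text "COPY" in the lower-right corner.

All colors are more vivid — a global saturation change. A dark label reading "COPY" appears in the lower-right corner.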